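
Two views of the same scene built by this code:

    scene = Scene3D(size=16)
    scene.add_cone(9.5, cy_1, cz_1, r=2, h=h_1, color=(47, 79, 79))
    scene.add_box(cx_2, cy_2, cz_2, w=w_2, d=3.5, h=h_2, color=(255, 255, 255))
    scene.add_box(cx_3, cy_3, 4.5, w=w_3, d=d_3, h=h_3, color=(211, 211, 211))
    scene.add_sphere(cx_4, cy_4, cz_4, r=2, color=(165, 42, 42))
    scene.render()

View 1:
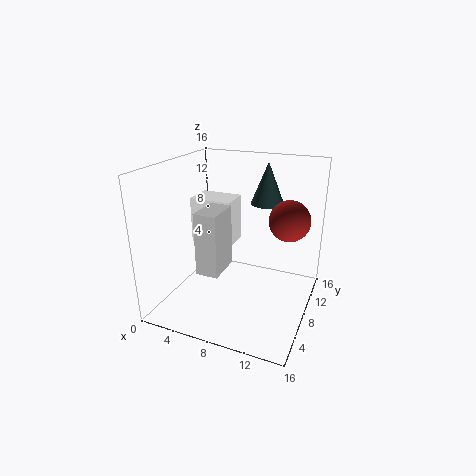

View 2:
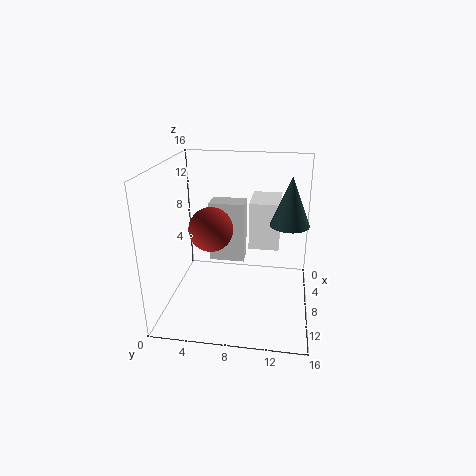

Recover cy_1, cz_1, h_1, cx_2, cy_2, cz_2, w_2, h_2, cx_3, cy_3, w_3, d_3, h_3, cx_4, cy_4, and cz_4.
cy_1 = 13.5; cz_1 = 10.5; h_1 = 5; cx_2 = 1.5; cy_2 = 9; cz_2 = 6; w_2 = 5; h_2 = 5.5; cx_3 = 4.5; cy_3 = 4.5; w_3 = 2.5; d_3 = 4; h_3 = 7; cx_4 = 14; cy_4 = 6.5; cz_4 = 11.5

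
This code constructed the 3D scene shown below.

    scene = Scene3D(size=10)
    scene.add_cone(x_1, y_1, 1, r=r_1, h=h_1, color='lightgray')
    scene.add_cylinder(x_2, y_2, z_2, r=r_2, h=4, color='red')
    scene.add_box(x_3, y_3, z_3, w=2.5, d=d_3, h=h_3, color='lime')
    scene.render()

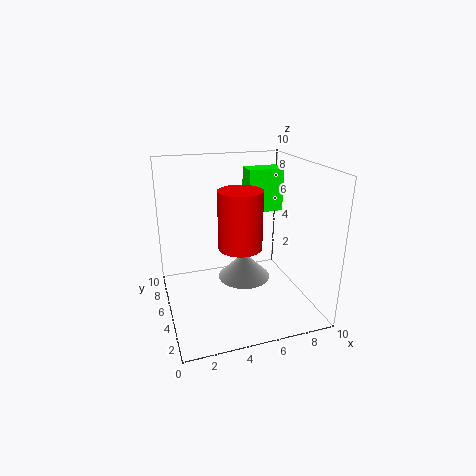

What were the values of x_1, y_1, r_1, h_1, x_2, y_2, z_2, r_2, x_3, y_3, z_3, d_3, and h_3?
x_1 = 6, y_1 = 6.5, r_1 = 2, h_1 = 2, x_2 = 5, y_2 = 4.5, z_2 = 4.5, r_2 = 1.5, x_3 = 6, y_3 = 5.5, z_3 = 6.5, d_3 = 1.5, h_3 = 3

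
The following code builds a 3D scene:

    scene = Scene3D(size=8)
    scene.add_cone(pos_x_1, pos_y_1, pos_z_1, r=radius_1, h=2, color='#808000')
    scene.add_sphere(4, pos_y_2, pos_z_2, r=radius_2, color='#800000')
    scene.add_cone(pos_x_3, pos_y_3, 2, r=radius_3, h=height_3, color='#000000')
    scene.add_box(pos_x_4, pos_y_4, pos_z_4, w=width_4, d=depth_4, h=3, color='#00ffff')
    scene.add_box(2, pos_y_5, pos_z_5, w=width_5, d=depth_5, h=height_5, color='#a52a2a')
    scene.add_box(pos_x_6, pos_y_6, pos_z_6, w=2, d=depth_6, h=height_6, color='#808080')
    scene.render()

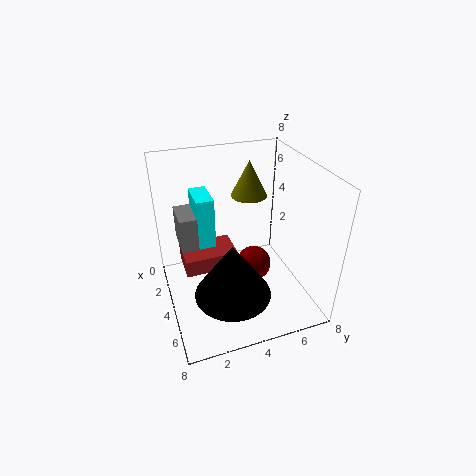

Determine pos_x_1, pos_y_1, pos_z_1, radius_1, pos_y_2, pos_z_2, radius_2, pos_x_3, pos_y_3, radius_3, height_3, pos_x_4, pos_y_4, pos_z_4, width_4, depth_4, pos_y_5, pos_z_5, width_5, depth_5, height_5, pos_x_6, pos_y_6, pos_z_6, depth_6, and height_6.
pos_x_1 = 3, pos_y_1 = 5, pos_z_1 = 6, radius_1 = 1, pos_y_2 = 5, pos_z_2 = 2, radius_2 = 1, pos_x_3 = 6, pos_y_3 = 3, radius_3 = 2, height_3 = 3, pos_x_4 = 1, pos_y_4 = 2, pos_z_4 = 3, width_4 = 2, depth_4 = 1, pos_y_5 = 1, pos_z_5 = 2, width_5 = 2, depth_5 = 3, height_5 = 1, pos_x_6 = 1, pos_y_6 = 1, pos_z_6 = 3, depth_6 = 1, height_6 = 2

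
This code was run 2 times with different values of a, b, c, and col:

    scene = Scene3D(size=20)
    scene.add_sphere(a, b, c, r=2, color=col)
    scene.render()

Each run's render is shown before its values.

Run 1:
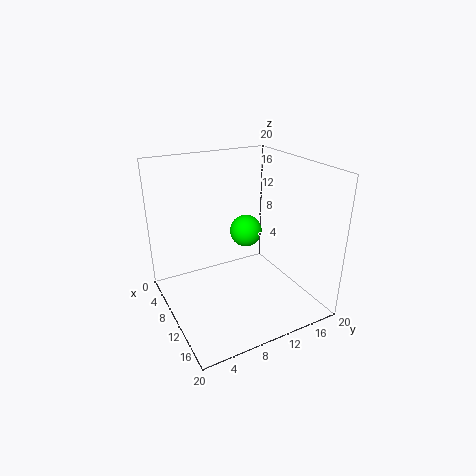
a = 13; b = 9.5; c = 12.5; col = 'lime'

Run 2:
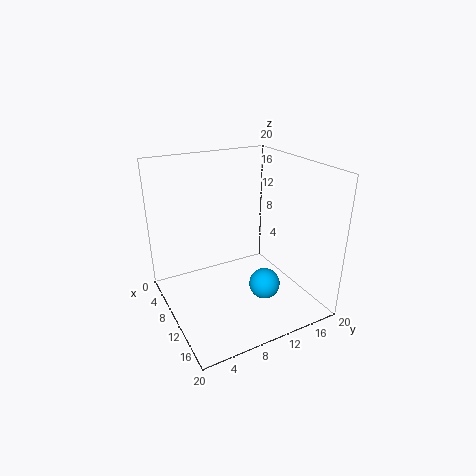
a = 15.5; b = 11; c = 5.5; col = 'deepskyblue'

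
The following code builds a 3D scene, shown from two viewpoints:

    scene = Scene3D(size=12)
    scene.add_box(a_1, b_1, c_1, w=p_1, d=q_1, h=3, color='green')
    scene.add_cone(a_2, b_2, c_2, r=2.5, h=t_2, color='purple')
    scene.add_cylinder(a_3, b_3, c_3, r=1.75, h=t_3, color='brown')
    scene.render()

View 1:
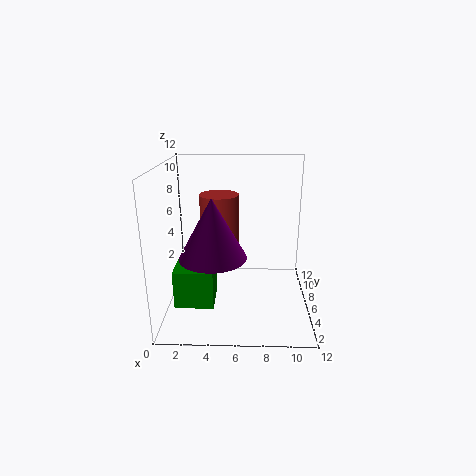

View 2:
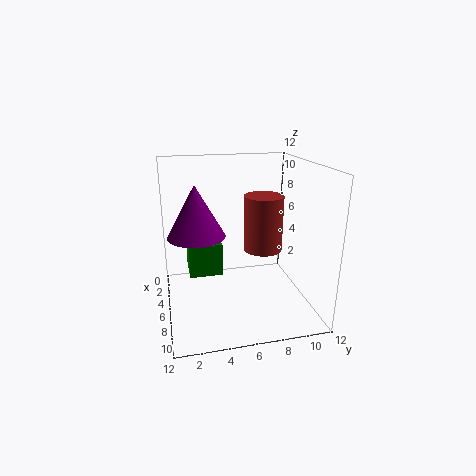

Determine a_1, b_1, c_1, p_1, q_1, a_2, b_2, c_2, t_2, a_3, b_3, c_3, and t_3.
a_1 = 1.25, b_1 = 2, c_1 = 1.75, p_1 = 3, q_1 = 3, a_2 = 4.25, b_2 = 2.75, c_2 = 5.75, t_2 = 4.5, a_3 = 4.25, b_3 = 8.75, c_3 = 4, t_3 = 5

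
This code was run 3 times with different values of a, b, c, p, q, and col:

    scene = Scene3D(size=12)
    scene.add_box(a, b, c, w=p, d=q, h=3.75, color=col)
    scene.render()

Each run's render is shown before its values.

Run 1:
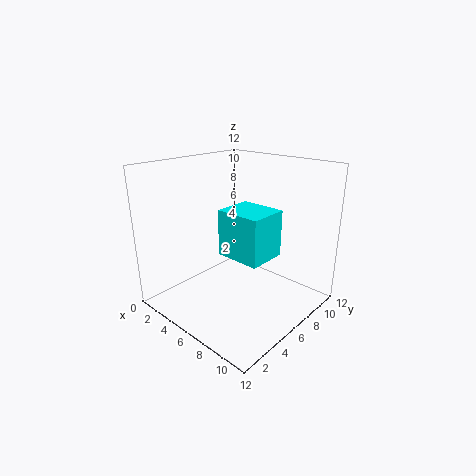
a = 5.5
b = 4.25
c = 5
p = 3.75
q = 3.25
col = 'cyan'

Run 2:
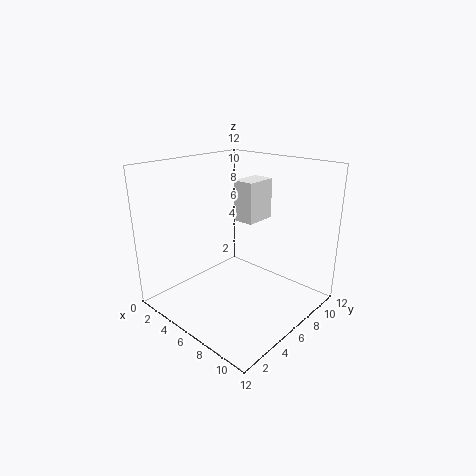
a = 3.25
b = 8.5
c = 6.25
p = 2
q = 3
col = 'white'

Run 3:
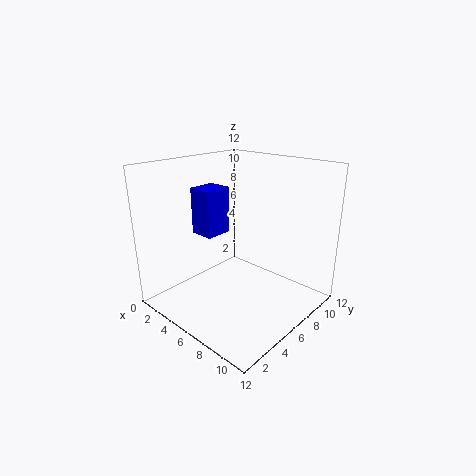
a = 3.25
b = 3.5
c = 6.5
p = 2
q = 2.25
col = 'blue'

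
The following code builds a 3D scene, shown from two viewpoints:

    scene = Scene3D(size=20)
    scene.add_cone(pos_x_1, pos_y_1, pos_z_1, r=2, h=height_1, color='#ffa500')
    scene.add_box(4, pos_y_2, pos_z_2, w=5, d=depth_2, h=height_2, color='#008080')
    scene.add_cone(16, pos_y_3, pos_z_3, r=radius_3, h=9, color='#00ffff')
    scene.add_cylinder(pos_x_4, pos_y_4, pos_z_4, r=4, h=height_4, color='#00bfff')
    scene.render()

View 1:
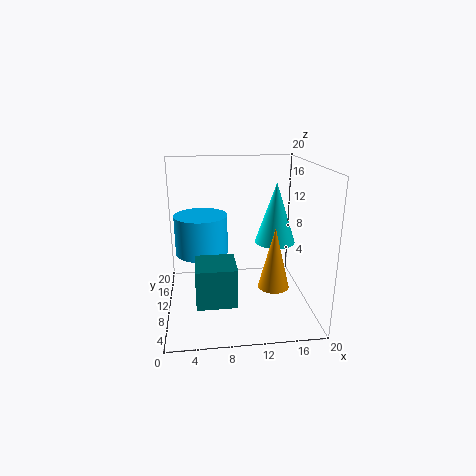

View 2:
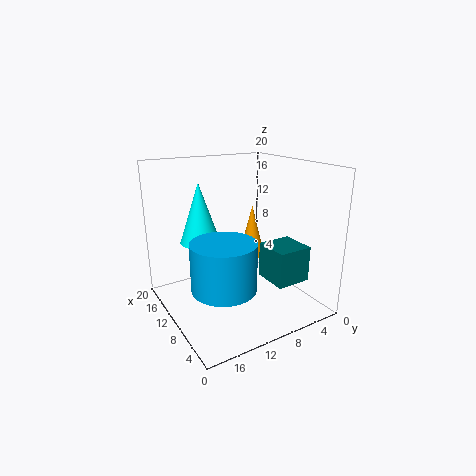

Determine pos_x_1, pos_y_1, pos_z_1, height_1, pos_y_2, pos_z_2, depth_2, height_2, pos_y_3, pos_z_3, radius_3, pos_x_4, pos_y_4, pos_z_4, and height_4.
pos_x_1 = 14; pos_y_1 = 5; pos_z_1 = 5; height_1 = 8; pos_y_2 = 2; pos_z_2 = 4; depth_2 = 5; height_2 = 5; pos_y_3 = 13; pos_z_3 = 8; radius_3 = 3; pos_x_4 = 5; pos_y_4 = 15; pos_z_4 = 6; height_4 = 6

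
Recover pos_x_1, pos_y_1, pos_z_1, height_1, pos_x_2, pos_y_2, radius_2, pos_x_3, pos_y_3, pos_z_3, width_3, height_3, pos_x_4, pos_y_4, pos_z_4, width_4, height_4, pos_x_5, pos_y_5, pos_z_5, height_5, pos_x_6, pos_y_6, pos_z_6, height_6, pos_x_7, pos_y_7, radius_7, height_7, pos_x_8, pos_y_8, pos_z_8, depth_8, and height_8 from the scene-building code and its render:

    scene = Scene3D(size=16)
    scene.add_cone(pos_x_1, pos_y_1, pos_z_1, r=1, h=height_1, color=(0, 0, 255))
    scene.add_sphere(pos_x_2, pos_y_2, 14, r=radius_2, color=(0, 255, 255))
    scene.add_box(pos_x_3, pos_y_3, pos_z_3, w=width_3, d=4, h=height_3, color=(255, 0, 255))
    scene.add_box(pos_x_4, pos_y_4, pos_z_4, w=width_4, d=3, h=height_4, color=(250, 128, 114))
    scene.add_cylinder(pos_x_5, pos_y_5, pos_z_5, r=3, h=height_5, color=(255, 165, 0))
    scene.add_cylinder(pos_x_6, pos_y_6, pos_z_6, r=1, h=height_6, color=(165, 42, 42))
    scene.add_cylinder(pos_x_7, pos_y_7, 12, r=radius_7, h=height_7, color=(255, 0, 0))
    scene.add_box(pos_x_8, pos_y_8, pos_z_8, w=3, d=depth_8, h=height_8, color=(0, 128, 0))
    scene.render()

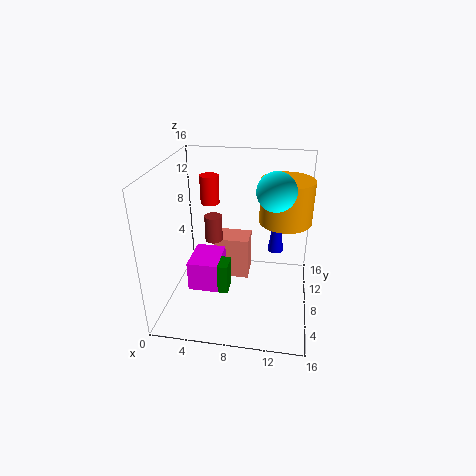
pos_x_1 = 12
pos_y_1 = 13
pos_z_1 = 4
height_1 = 7
pos_x_2 = 12
pos_y_2 = 7
radius_2 = 2
pos_x_3 = 4
pos_y_3 = 2
pos_z_3 = 5
width_3 = 3
height_3 = 3
pos_x_4 = 5
pos_y_4 = 9
pos_z_4 = 2
width_4 = 4
height_4 = 5
pos_x_5 = 13
pos_y_5 = 11
pos_z_5 = 9
height_5 = 5
pos_x_6 = 5
pos_y_6 = 9
pos_z_6 = 7
height_6 = 3
pos_x_7 = 5
pos_y_7 = 8
radius_7 = 1
height_7 = 3
pos_x_8 = 5
pos_y_8 = 2
pos_z_8 = 5
depth_8 = 2
height_8 = 3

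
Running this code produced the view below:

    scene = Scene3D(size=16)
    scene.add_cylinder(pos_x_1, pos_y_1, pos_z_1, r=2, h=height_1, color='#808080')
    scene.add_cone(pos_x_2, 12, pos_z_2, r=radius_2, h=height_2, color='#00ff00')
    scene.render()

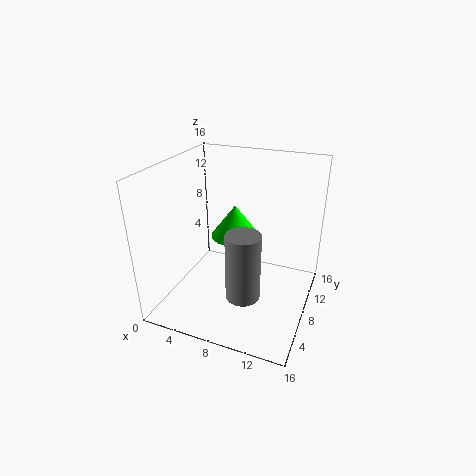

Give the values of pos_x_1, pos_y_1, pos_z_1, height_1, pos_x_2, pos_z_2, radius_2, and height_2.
pos_x_1 = 9
pos_y_1 = 7
pos_z_1 = 1
height_1 = 8
pos_x_2 = 6
pos_z_2 = 6
radius_2 = 3
height_2 = 4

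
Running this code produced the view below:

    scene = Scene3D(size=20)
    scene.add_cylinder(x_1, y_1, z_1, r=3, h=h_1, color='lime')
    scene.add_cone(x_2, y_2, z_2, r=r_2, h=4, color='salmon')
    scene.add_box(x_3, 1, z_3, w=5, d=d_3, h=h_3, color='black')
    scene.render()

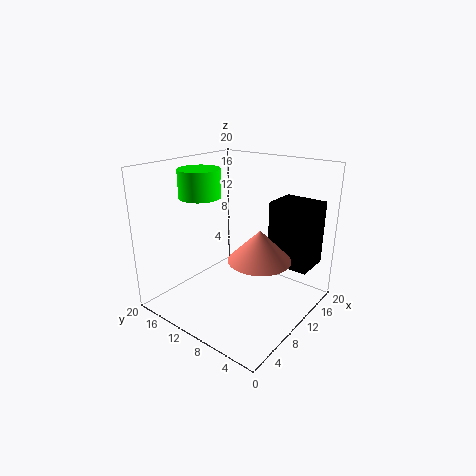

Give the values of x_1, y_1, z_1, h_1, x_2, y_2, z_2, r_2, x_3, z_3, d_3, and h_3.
x_1 = 9, y_1 = 16, z_1 = 15, h_1 = 4, x_2 = 8, y_2 = 5, z_2 = 9, r_2 = 4, x_3 = 13, z_3 = 6, d_3 = 6, h_3 = 9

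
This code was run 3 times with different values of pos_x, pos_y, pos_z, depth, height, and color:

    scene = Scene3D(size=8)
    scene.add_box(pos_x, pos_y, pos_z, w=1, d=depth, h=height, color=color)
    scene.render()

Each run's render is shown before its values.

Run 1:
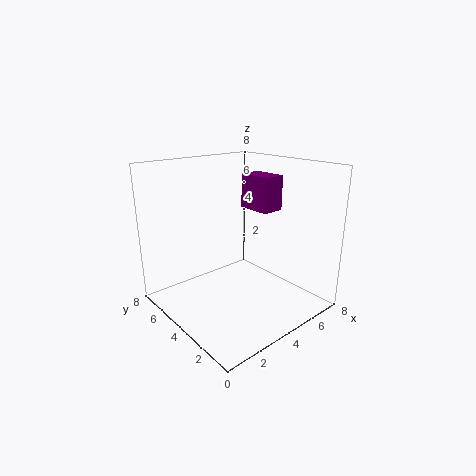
pos_x = 2.5
pos_y = 0.5
pos_z = 6.5
depth = 1.5
height = 1.5
color = 'purple'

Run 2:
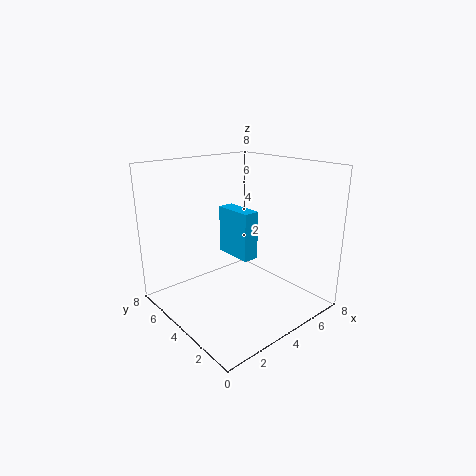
pos_x = 5
pos_y = 4.5
pos_z = 2
depth = 2.5
height = 3
color = 'deepskyblue'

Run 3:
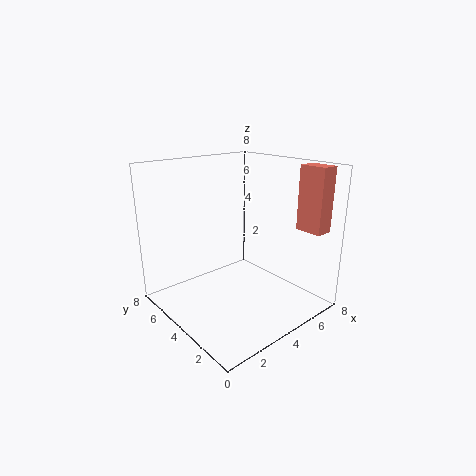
pos_x = 6.5
pos_y = 0.5
pos_z = 4.5
depth = 1.5
height = 3.5
color = 'salmon'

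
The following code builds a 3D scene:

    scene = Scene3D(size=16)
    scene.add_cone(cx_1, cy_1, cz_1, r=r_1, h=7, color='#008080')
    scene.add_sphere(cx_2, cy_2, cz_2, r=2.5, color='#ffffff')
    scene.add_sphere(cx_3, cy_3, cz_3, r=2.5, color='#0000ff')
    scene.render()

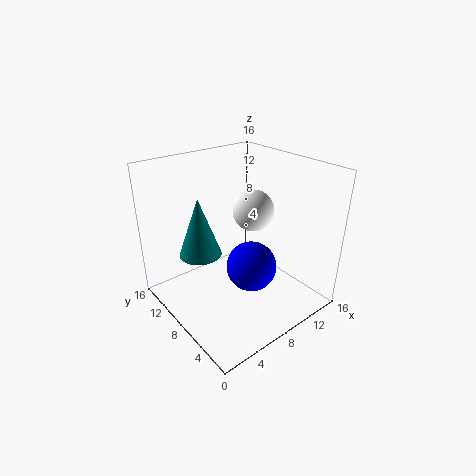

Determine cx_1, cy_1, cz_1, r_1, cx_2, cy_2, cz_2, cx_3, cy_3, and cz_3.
cx_1 = 5.5; cy_1 = 12; cz_1 = 5; r_1 = 2.5; cx_2 = 12; cy_2 = 10; cz_2 = 9.5; cx_3 = 6.5; cy_3 = 4; cz_3 = 7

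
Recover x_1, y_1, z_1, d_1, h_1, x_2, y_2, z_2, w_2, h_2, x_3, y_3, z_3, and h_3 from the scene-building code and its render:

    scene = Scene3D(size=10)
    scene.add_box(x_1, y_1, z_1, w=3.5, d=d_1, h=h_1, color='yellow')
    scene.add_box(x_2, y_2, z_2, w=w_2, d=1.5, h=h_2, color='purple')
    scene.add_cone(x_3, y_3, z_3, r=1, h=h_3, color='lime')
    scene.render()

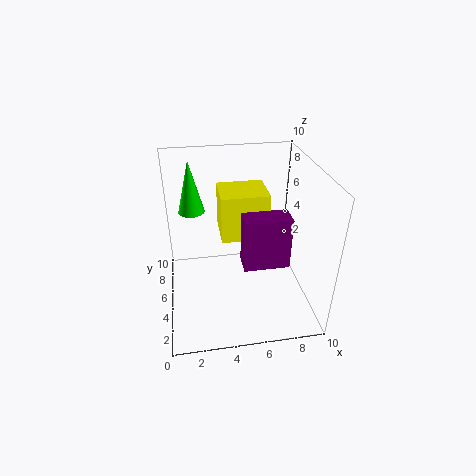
x_1 = 4, y_1 = 6, z_1 = 4, d_1 = 3, h_1 = 3.5, x_2 = 5, y_2 = 2.5, z_2 = 4, w_2 = 3, h_2 = 3.5, x_3 = 2, y_3 = 8.5, z_3 = 5.5, h_3 = 4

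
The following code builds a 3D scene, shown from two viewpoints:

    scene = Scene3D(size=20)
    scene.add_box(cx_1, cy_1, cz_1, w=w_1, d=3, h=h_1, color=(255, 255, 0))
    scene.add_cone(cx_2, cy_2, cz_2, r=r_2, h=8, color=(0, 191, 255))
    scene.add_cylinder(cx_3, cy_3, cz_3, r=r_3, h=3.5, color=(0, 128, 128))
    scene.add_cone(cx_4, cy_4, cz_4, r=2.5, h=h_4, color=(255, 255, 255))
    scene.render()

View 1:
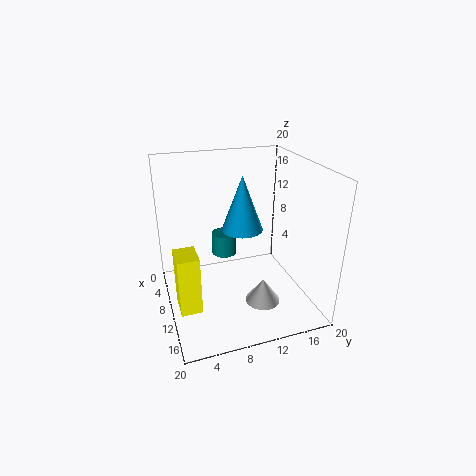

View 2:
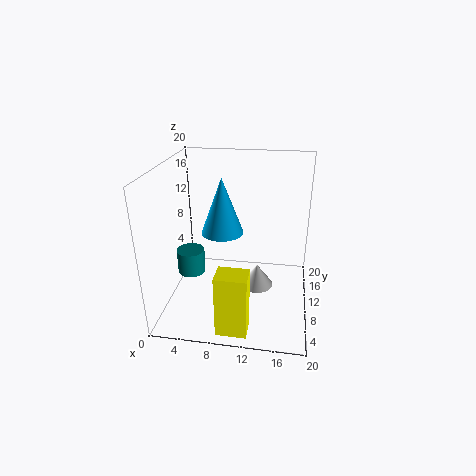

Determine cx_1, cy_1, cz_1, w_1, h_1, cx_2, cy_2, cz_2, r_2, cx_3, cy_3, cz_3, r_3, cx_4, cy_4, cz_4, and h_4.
cx_1 = 8.5
cy_1 = 1
cz_1 = 0.5
w_1 = 4
h_1 = 8.5
cx_2 = 7.5
cy_2 = 11.5
cz_2 = 10
r_2 = 3
cx_3 = 3
cy_3 = 10
cz_3 = 4
r_3 = 2
cx_4 = 12.5
cy_4 = 13
cz_4 = 0.5
h_4 = 3.5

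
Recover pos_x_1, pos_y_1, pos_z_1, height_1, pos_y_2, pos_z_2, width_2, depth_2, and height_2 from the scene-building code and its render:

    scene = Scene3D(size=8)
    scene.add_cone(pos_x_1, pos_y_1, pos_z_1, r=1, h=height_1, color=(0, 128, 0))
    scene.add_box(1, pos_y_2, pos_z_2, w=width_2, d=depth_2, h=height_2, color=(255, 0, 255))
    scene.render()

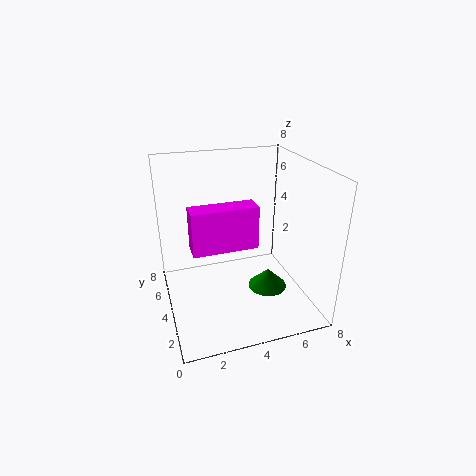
pos_x_1 = 5, pos_y_1 = 2, pos_z_1 = 2, height_1 = 1, pos_y_2 = 1, pos_z_2 = 5, width_2 = 3, depth_2 = 1, height_2 = 2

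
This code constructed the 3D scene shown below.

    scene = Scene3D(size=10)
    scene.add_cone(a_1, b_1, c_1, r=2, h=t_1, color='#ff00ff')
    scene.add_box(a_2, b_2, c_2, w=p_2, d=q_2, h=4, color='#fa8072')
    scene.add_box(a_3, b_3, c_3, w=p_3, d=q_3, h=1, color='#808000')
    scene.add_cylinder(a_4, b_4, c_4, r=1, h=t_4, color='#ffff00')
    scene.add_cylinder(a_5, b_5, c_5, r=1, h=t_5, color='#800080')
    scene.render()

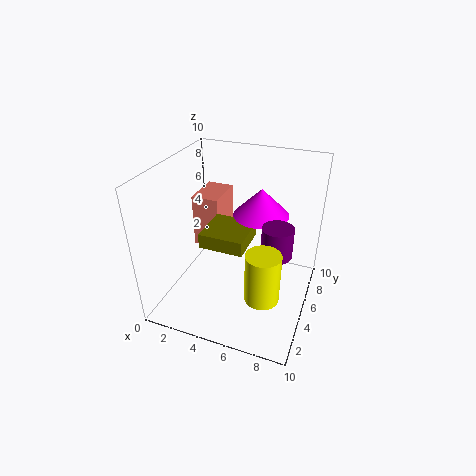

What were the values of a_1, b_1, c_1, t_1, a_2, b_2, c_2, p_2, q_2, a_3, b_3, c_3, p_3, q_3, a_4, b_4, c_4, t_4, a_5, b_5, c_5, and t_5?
a_1 = 6
b_1 = 7
c_1 = 6
t_1 = 2
a_2 = 1
b_2 = 6
c_2 = 3
p_2 = 2
q_2 = 3
a_3 = 3
b_3 = 3
c_3 = 5
p_3 = 3
q_3 = 3
a_4 = 8
b_4 = 1
c_4 = 4
t_4 = 3
a_5 = 8
b_5 = 4
c_5 = 5
t_5 = 2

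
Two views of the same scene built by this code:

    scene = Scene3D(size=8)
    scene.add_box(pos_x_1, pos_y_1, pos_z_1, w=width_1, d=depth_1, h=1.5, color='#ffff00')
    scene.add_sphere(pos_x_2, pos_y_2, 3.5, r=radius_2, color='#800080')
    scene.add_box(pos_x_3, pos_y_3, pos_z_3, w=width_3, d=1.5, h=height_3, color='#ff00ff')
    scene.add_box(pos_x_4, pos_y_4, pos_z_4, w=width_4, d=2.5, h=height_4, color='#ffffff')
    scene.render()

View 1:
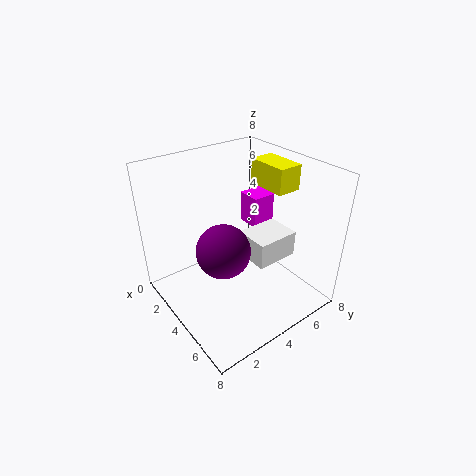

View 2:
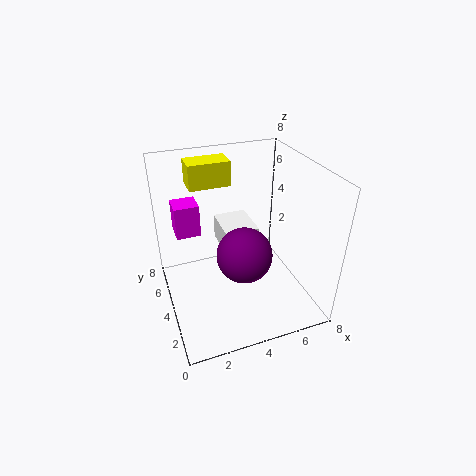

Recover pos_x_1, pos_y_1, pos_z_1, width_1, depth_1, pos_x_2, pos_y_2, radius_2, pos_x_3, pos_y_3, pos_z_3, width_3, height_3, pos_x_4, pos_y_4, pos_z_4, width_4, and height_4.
pos_x_1 = 2, pos_y_1 = 6.5, pos_z_1 = 6, width_1 = 2.5, depth_1 = 1.5, pos_x_2 = 4, pos_y_2 = 3, radius_2 = 1.5, pos_x_3 = 1, pos_y_3 = 6.5, pos_z_3 = 3, width_3 = 1.5, height_3 = 2, pos_x_4 = 3.5, pos_y_4 = 4.5, pos_z_4 = 2.5, width_4 = 2, height_4 = 1.5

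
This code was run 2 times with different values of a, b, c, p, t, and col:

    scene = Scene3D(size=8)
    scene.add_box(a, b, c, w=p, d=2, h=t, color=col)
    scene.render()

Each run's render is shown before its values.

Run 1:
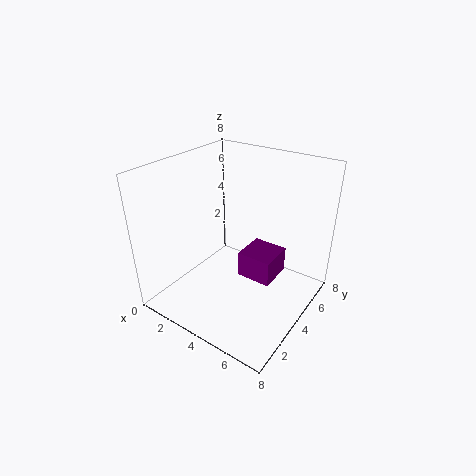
a = 4, b = 4, c = 1.5, p = 2, t = 1.5, col = 'purple'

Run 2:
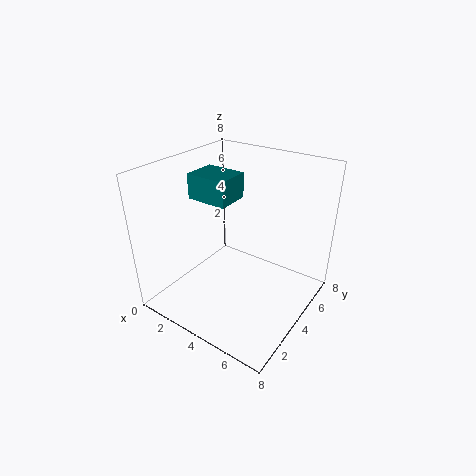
a = 0.5, b = 4, c = 5.5, p = 2.5, t = 1.5, col = 'teal'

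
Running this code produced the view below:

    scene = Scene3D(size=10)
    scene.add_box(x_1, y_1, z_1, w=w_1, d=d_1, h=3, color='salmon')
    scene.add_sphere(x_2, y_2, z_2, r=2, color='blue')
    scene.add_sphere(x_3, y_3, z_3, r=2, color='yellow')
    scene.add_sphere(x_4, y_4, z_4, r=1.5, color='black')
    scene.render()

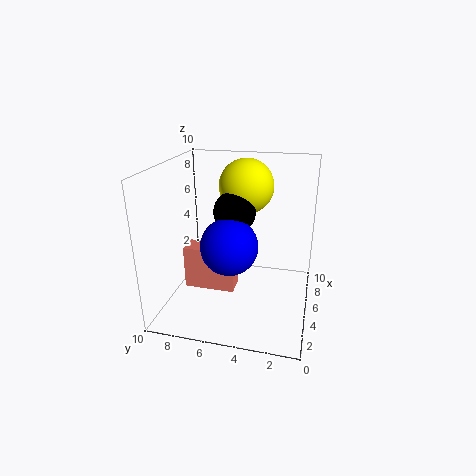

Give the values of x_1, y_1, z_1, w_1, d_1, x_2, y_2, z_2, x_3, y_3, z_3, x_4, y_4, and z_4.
x_1 = 3.5
y_1 = 5
z_1 = 1.5
w_1 = 1.5
d_1 = 3.5
x_2 = 4.5
y_2 = 5.5
z_2 = 4.5
x_3 = 7.5
y_3 = 5
z_3 = 8
x_4 = 6
y_4 = 5.5
z_4 = 6.5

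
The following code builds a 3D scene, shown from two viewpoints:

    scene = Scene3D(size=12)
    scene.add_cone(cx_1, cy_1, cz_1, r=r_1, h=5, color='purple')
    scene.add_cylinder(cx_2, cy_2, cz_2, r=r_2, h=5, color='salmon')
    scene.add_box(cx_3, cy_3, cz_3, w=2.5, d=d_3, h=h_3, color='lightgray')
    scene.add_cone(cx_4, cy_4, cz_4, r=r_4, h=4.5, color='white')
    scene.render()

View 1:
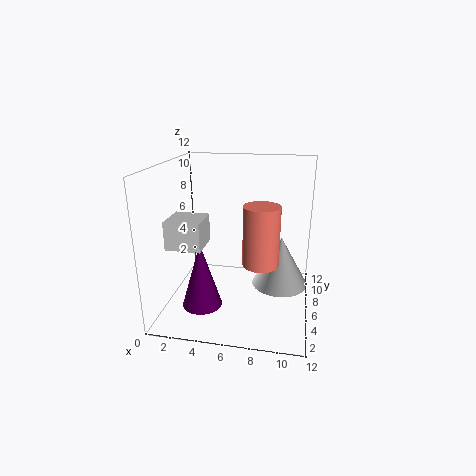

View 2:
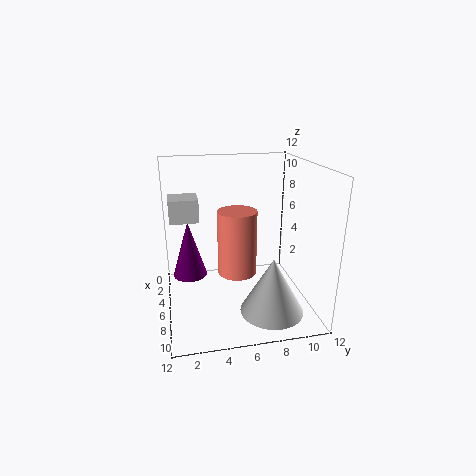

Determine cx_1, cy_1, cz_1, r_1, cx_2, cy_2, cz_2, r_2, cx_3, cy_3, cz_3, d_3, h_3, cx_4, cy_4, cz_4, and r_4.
cx_1 = 4, cy_1 = 2, cz_1 = 2, r_1 = 1.5, cx_2 = 8, cy_2 = 5.5, cz_2 = 4, r_2 = 1.5, cx_3 = 2, cy_3 = 0.5, cz_3 = 7, d_3 = 2.5, h_3 = 2, cx_4 = 9.5, cy_4 = 8, cz_4 = 1, r_4 = 2.5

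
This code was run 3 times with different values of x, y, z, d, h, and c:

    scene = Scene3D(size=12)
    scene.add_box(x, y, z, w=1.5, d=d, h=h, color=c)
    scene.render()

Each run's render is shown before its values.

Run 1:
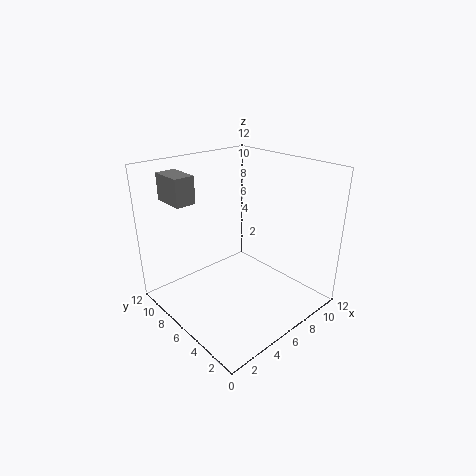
x = 0.5
y = 6
z = 10
d = 2.5
h = 2
c = 'gray'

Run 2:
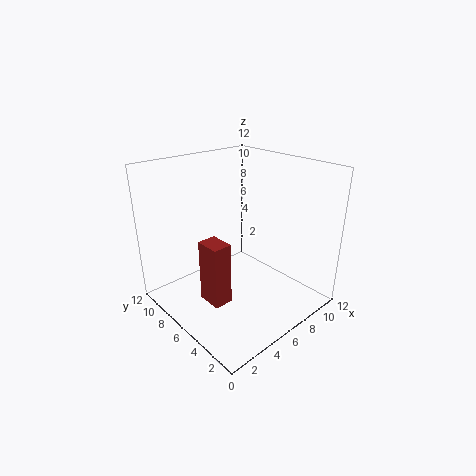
x = 2
y = 4
z = 2
d = 2
h = 5
c = 'brown'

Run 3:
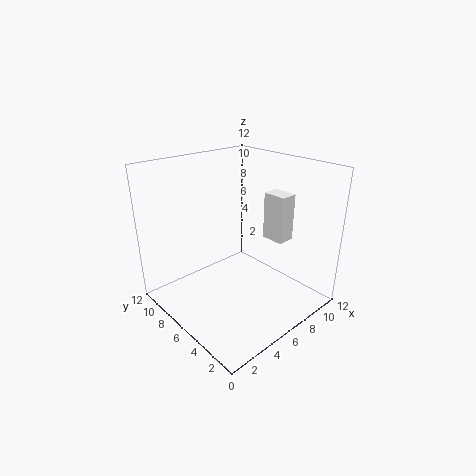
x = 8.5
y = 3.5
z = 5.5
d = 2
h = 4
c = 'white'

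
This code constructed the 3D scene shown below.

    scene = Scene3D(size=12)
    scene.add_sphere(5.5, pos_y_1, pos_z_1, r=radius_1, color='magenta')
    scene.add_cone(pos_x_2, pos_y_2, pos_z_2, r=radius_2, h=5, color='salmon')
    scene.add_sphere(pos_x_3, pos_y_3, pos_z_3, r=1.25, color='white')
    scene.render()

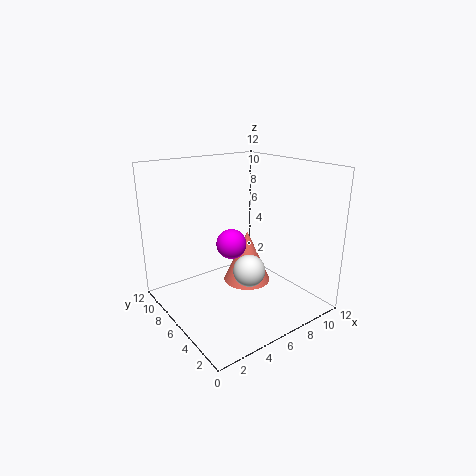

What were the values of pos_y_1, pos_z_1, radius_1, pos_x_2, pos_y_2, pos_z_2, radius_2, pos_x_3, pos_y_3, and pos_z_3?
pos_y_1 = 6.25, pos_z_1 = 5.5, radius_1 = 1.25, pos_x_2 = 8.75, pos_y_2 = 8.25, pos_z_2 = 0.25, radius_2 = 2.25, pos_x_3 = 5.25, pos_y_3 = 3.5, pos_z_3 = 4.25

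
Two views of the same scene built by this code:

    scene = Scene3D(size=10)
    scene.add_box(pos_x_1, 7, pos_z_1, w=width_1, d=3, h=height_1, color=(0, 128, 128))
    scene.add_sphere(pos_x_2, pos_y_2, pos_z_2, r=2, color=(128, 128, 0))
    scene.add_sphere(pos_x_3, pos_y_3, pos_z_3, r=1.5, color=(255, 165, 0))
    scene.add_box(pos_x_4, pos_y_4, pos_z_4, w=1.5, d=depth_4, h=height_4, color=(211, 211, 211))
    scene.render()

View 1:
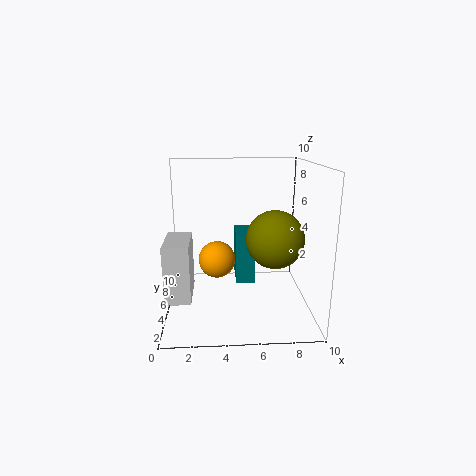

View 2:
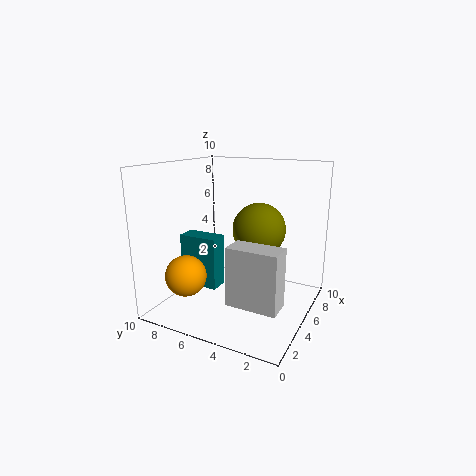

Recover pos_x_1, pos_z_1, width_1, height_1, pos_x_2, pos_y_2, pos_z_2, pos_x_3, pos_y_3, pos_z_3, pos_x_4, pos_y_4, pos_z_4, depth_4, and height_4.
pos_x_1 = 5, pos_z_1 = 0.5, width_1 = 1.5, height_1 = 4, pos_x_2 = 7.5, pos_y_2 = 4.5, pos_z_2 = 5, pos_x_3 = 3.5, pos_y_3 = 8.5, pos_z_3 = 2, pos_x_4 = 0.5, pos_y_4 = 0.5, pos_z_4 = 2.5, depth_4 = 3, height_4 = 3.5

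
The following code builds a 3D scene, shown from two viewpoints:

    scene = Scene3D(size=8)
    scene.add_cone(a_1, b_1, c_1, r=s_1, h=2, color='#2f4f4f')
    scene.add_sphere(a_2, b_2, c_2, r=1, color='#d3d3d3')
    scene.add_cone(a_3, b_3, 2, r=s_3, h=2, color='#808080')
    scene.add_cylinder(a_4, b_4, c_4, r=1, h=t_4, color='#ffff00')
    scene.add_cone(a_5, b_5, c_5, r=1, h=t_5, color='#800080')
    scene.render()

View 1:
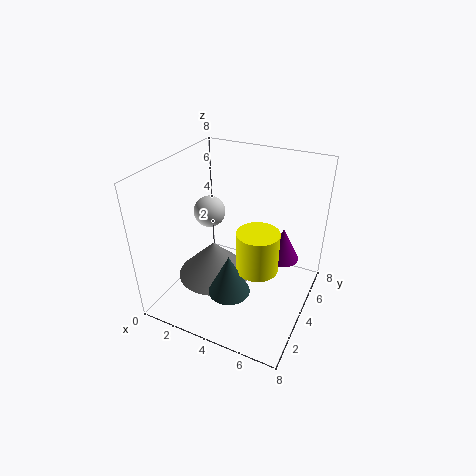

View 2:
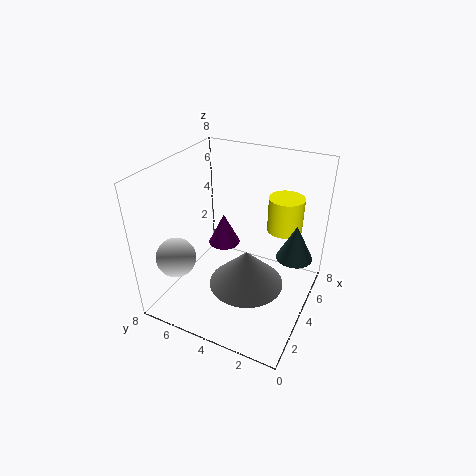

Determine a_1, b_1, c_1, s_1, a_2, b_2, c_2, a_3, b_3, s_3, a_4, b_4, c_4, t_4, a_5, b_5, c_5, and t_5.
a_1 = 5
b_1 = 1
c_1 = 3
s_1 = 1
a_2 = 1
b_2 = 6
c_2 = 4
a_3 = 3
b_3 = 3
s_3 = 2
a_4 = 6
b_4 = 2
c_4 = 4
t_4 = 2
a_5 = 6
b_5 = 6
c_5 = 2
t_5 = 2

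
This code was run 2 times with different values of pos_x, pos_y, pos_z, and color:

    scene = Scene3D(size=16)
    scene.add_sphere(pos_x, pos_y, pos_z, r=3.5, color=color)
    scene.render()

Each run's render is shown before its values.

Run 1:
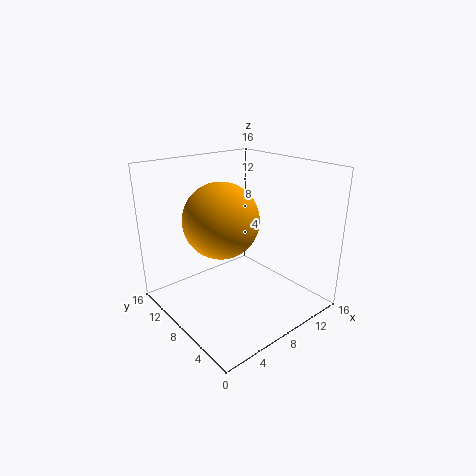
pos_x = 3.5; pos_y = 5; pos_z = 12; color = 'orange'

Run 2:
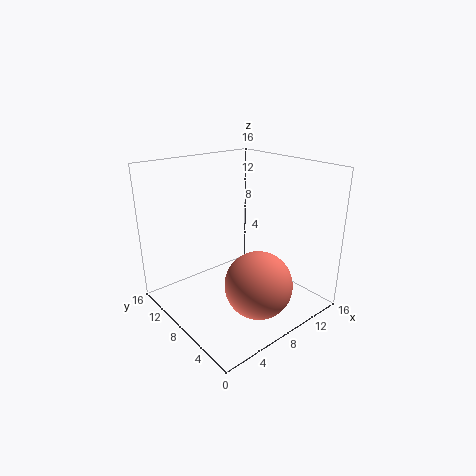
pos_x = 7; pos_y = 3.5; pos_z = 4.5; color = 'salmon'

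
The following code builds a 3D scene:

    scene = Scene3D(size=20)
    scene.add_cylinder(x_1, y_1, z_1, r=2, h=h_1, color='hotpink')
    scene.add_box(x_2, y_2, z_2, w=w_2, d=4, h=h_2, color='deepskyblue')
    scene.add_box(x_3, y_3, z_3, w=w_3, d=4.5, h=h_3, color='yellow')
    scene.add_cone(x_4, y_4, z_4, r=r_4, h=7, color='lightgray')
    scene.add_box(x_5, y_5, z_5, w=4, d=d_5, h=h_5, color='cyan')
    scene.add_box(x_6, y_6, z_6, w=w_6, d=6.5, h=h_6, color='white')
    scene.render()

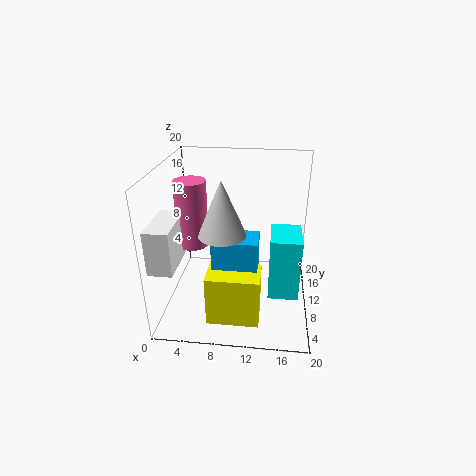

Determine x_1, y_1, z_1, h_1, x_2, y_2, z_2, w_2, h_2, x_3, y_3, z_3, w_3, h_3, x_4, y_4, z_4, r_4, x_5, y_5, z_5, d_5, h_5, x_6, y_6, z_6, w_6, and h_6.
x_1 = 4.5
y_1 = 7
z_1 = 10.5
h_1 = 8.5
x_2 = 7
y_2 = 5.5
z_2 = 3.5
w_2 = 6
h_2 = 8
x_3 = 6.5
y_3 = 3
z_3 = 0.5
w_3 = 7
h_3 = 7
x_4 = 8.5
y_4 = 6
z_4 = 12.5
r_4 = 3
x_5 = 14.5
y_5 = 5.5
z_5 = 3.5
d_5 = 5.5
h_5 = 8.5
x_6 = 0.5
y_6 = 0.5
z_6 = 9.5
w_6 = 3
h_6 = 5.5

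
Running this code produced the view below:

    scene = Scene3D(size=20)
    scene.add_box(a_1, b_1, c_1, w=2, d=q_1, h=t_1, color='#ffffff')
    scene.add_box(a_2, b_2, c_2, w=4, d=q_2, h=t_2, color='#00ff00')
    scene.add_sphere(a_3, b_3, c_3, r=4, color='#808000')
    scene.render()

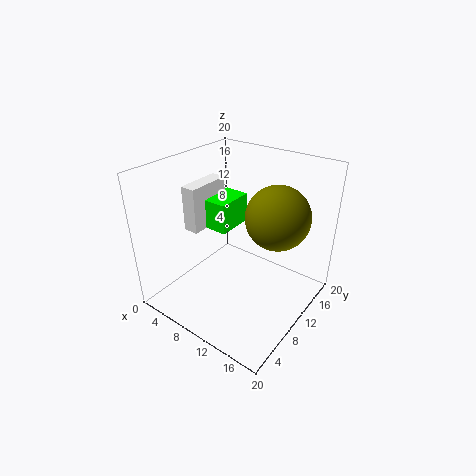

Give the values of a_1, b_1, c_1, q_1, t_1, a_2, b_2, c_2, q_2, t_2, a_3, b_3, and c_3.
a_1 = 5
b_1 = 5
c_1 = 12
q_1 = 6
t_1 = 6
a_2 = 6
b_2 = 7
c_2 = 12
q_2 = 5
t_2 = 4
a_3 = 16
b_3 = 10
c_3 = 15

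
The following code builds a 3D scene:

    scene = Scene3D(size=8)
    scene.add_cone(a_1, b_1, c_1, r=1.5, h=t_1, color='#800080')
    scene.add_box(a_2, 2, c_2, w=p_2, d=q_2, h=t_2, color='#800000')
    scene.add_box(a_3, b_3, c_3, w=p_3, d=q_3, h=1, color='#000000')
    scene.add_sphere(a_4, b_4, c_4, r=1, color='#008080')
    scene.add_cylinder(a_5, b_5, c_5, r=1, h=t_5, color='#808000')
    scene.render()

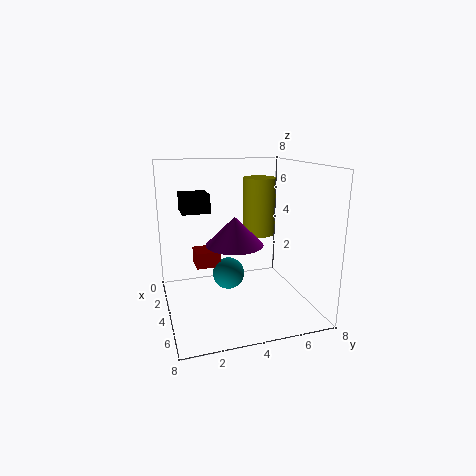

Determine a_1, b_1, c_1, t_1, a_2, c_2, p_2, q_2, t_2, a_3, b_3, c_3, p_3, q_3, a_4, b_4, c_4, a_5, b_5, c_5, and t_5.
a_1 = 5
b_1 = 3.5
c_1 = 4
t_1 = 1.5
a_2 = 0.5
c_2 = 1.5
p_2 = 1.5
q_2 = 1.5
t_2 = 1
a_3 = 2.5
b_3 = 1
c_3 = 5.5
p_3 = 1.5
q_3 = 1.5
a_4 = 2
b_4 = 4
c_4 = 1
a_5 = 2
b_5 = 6
c_5 = 3.5
t_5 = 3.5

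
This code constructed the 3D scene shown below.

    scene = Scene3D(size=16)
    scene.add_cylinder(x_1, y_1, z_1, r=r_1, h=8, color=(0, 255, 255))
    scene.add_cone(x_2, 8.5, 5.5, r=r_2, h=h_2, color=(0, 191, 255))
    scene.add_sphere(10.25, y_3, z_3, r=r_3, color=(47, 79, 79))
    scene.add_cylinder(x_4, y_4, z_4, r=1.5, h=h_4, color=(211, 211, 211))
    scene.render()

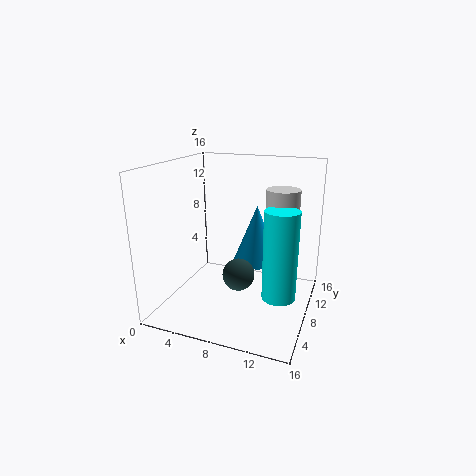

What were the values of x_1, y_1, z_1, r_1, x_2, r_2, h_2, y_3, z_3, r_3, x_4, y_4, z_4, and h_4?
x_1 = 14.25; y_1 = 1.75; z_1 = 5.5; r_1 = 1.5; x_2 = 10; r_2 = 2.5; h_2 = 6.25; y_3 = 2.25; z_3 = 6.75; r_3 = 1.5; x_4 = 13.75; y_4 = 4; z_4 = 12; h_4 = 2.75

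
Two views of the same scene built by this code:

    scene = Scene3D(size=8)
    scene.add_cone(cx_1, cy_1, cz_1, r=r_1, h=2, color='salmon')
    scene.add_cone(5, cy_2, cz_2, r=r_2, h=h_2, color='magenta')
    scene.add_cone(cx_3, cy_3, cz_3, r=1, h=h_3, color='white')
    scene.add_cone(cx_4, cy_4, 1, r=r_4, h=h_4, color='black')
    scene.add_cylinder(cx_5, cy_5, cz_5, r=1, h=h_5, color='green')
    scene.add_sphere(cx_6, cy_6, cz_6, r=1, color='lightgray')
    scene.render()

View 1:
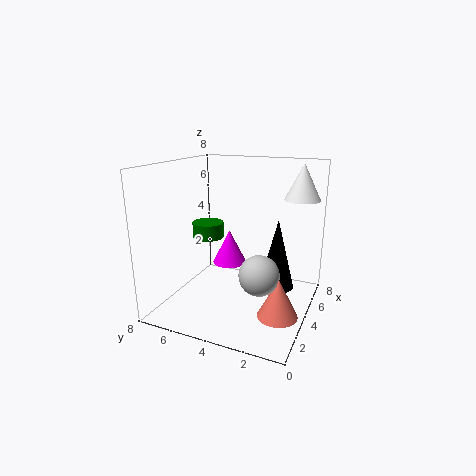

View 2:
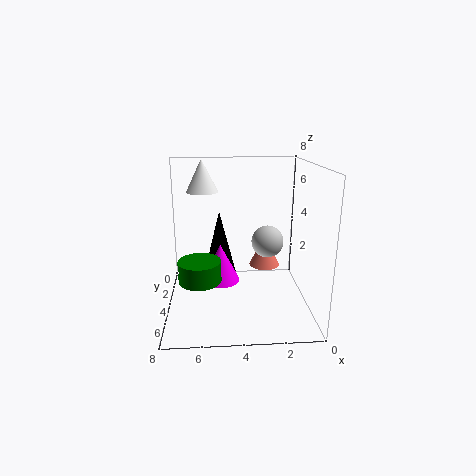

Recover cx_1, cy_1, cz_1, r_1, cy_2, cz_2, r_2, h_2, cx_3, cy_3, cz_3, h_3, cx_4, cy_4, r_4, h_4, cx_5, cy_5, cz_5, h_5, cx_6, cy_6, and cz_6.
cx_1 = 2
cy_1 = 1
cz_1 = 1
r_1 = 1
cy_2 = 5
cz_2 = 2
r_2 = 1
h_2 = 2
cx_3 = 6
cy_3 = 1
cz_3 = 6
h_3 = 2
cx_4 = 5
cy_4 = 2
r_4 = 1
h_4 = 4
cx_5 = 6
cy_5 = 7
cz_5 = 3
h_5 = 1
cx_6 = 2
cy_6 = 2
cz_6 = 3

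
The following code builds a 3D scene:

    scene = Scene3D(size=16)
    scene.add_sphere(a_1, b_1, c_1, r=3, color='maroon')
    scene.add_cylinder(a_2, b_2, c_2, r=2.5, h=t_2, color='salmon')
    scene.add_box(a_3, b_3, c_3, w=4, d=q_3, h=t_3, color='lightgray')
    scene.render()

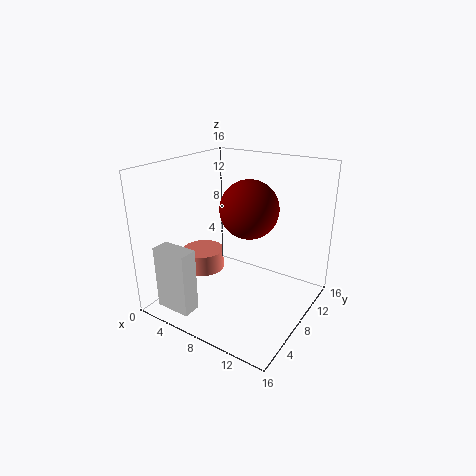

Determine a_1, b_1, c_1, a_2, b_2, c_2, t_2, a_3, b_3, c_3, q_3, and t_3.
a_1 = 10, b_1 = 7, c_1 = 12, a_2 = 2.5, b_2 = 8.5, c_2 = 2.5, t_2 = 2.5, a_3 = 2, b_3 = 1, c_3 = 1, q_3 = 2, t_3 = 7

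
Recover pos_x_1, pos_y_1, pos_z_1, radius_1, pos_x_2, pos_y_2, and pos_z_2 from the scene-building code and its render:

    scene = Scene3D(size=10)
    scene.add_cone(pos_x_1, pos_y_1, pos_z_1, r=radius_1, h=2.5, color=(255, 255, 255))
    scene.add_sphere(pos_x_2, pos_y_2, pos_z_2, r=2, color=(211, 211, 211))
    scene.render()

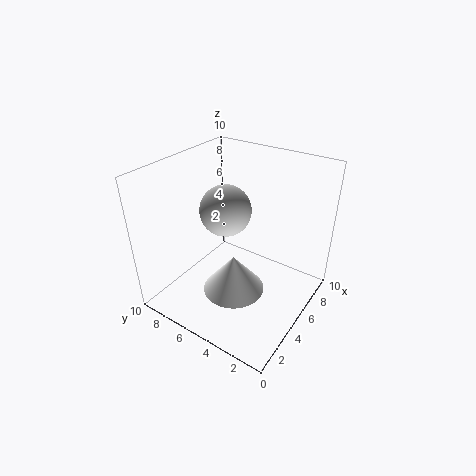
pos_x_1 = 3
pos_y_1 = 4
pos_z_1 = 2.5
radius_1 = 2
pos_x_2 = 7
pos_y_2 = 7.5
pos_z_2 = 5.5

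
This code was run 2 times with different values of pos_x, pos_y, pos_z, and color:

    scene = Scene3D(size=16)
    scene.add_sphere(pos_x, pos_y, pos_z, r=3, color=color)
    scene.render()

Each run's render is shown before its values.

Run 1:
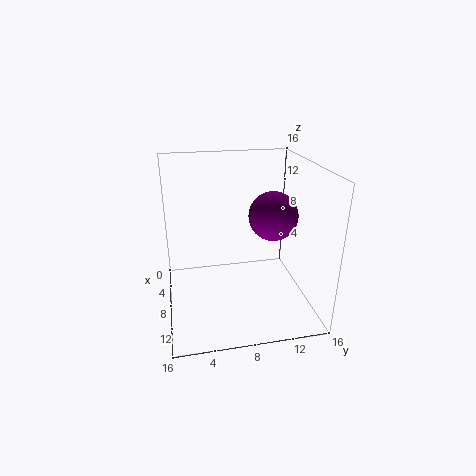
pos_x = 5
pos_y = 13
pos_z = 9
color = 'purple'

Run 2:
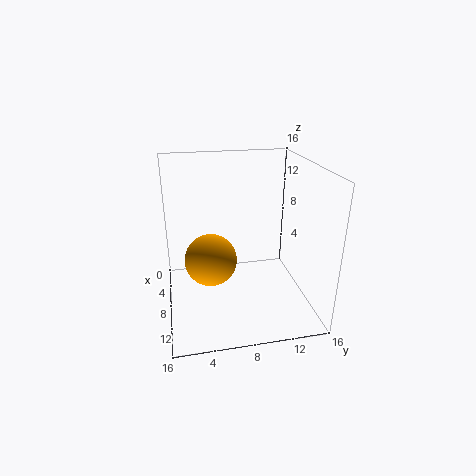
pos_x = 7
pos_y = 5
pos_z = 5
color = 'orange'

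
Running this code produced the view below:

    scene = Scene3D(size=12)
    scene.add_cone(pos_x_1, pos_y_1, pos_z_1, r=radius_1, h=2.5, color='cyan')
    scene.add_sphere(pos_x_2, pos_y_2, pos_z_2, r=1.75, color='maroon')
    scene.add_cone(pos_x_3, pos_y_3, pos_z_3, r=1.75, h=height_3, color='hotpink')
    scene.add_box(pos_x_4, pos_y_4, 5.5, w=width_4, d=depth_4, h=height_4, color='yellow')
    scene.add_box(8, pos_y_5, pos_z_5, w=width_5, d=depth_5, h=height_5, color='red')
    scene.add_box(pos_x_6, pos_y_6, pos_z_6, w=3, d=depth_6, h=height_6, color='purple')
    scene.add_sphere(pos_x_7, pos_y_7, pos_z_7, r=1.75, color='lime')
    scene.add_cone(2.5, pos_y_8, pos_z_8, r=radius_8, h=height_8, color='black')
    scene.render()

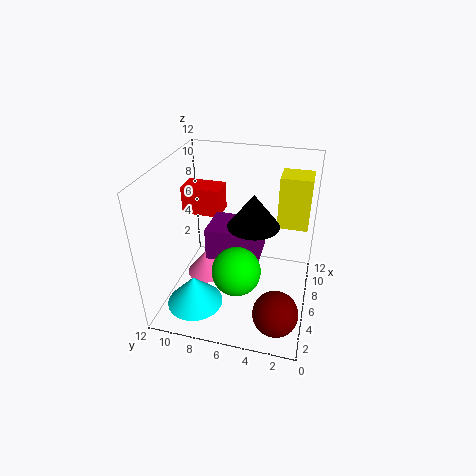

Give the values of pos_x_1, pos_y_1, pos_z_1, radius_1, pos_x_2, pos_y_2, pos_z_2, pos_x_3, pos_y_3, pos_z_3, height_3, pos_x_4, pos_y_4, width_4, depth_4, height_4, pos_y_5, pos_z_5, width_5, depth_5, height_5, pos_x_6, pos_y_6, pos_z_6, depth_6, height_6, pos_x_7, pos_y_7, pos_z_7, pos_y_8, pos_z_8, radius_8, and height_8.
pos_x_1 = 2.5
pos_y_1 = 8.75
pos_z_1 = 1.5
radius_1 = 2.25
pos_x_2 = 2
pos_y_2 = 2
pos_z_2 = 2.25
pos_x_3 = 5.75
pos_y_3 = 8.75
pos_z_3 = 2.25
height_3 = 2.25
pos_x_4 = 9.25
pos_y_4 = 0.5
width_4 = 2.5
depth_4 = 2.75
height_4 = 4.75
pos_y_5 = 8.25
pos_z_5 = 6.5
width_5 = 2.25
depth_5 = 3.5
height_5 = 2.5
pos_x_6 = 3
pos_y_6 = 3.75
pos_z_6 = 5.75
depth_6 = 4
height_6 = 2.5
pos_x_7 = 1.75
pos_y_7 = 5
pos_z_7 = 6
pos_y_8 = 4
pos_z_8 = 9.5
radius_8 = 1.75
height_8 = 2.25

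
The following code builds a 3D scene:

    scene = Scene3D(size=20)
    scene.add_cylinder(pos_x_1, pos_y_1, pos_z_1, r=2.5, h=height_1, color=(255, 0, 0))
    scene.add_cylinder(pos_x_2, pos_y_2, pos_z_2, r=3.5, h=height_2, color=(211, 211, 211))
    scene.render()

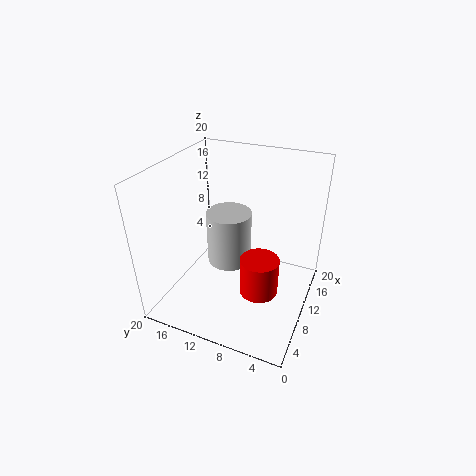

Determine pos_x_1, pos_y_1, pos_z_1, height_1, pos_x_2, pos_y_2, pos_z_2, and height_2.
pos_x_1 = 6.5
pos_y_1 = 5.5
pos_z_1 = 5
height_1 = 5
pos_x_2 = 14.5
pos_y_2 = 13.5
pos_z_2 = 2.5
height_2 = 8.5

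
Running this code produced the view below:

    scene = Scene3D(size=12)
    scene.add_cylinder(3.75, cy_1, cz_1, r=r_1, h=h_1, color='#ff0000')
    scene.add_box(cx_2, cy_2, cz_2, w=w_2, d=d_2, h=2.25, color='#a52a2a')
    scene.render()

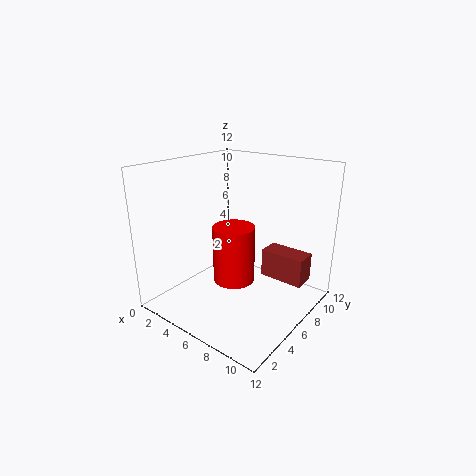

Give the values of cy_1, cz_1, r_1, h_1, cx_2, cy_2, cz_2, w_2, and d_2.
cy_1 = 8.25; cz_1 = 0.25; r_1 = 2; h_1 = 5.5; cx_2 = 8.25; cy_2 = 6.25; cz_2 = 3.25; w_2 = 3.5; d_2 = 1.75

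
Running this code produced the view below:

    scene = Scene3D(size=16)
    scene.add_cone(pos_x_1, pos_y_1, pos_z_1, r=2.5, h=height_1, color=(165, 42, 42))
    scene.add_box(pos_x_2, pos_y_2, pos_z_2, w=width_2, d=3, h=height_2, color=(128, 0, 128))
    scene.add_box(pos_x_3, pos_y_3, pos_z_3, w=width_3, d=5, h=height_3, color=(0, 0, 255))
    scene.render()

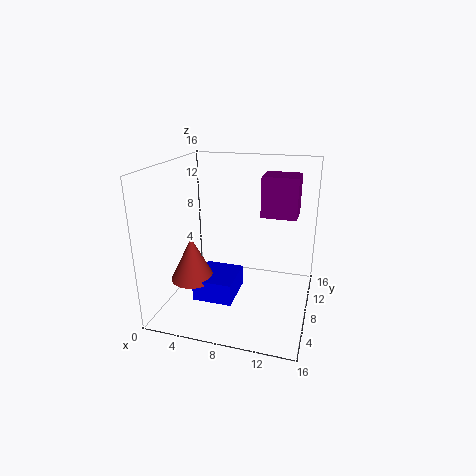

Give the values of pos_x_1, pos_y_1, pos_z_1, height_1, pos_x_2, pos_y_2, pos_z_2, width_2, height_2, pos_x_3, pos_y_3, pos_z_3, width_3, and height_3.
pos_x_1 = 3; pos_y_1 = 6.5; pos_z_1 = 3; height_1 = 5; pos_x_2 = 11; pos_y_2 = 5.5; pos_z_2 = 11.5; width_2 = 3.5; height_2 = 4; pos_x_3 = 3.5; pos_y_3 = 5; pos_z_3 = 1; width_3 = 4.5; height_3 = 2.5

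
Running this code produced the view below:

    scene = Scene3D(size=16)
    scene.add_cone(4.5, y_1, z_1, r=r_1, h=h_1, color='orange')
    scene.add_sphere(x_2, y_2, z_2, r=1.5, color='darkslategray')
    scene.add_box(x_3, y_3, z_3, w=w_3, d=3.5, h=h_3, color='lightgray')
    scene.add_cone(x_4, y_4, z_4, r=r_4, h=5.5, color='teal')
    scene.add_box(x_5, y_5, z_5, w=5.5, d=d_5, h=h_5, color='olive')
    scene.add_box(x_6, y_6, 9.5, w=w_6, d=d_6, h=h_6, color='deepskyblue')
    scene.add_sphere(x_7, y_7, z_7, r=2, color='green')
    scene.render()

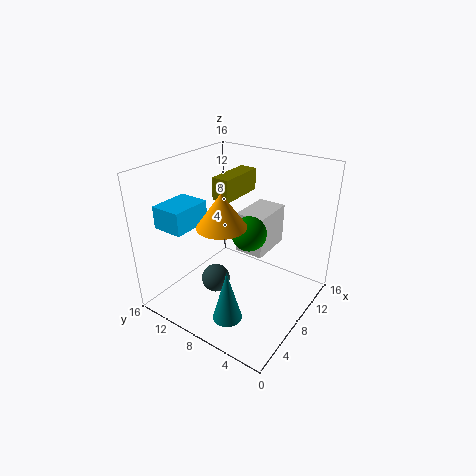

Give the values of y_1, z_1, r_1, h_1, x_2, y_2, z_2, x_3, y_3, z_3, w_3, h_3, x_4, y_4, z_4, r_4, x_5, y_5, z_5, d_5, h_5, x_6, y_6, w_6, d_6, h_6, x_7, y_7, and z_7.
y_1 = 7.5; z_1 = 11; r_1 = 2.5; h_1 = 3.5; x_2 = 4.5; y_2 = 8.5; z_2 = 4.5; x_3 = 10.5; y_3 = 6.5; z_3 = 4.5; w_3 = 5.5; h_3 = 5; x_4 = 2.5; y_4 = 5.5; z_4 = 2; r_4 = 1.5; x_5 = 7.5; y_5 = 9; z_5 = 12; d_5 = 2; h_5 = 2.5; x_6 = 2.5; y_6 = 11.5; w_6 = 4.5; d_6 = 3.5; h_6 = 2.5; x_7 = 9.5; y_7 = 7.5; z_7 = 8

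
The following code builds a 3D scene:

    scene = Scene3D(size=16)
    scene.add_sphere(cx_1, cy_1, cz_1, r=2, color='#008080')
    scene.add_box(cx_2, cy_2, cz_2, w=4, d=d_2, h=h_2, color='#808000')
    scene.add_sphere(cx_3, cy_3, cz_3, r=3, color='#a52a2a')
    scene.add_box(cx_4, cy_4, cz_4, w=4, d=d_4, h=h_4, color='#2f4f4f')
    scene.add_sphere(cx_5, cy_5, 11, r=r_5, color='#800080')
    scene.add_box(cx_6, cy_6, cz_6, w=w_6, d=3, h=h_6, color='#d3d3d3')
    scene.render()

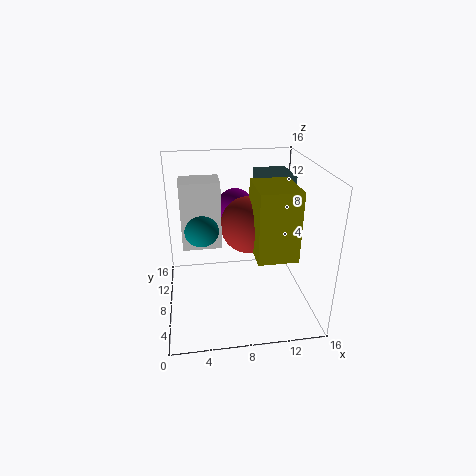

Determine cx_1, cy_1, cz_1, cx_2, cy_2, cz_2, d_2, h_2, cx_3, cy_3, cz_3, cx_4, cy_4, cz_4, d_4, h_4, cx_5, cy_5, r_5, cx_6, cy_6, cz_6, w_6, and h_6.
cx_1 = 4, cy_1 = 7, cz_1 = 10, cx_2 = 9, cy_2 = 2, cz_2 = 8, d_2 = 5, h_2 = 7, cx_3 = 9, cy_3 = 7, cz_3 = 10, cx_4 = 11, cy_4 = 10, cz_4 = 12, d_4 = 5, h_4 = 2, cx_5 = 8, cy_5 = 10, r_5 = 2, cx_6 = 2, cy_6 = 6, cz_6 = 8, w_6 = 4, h_6 = 7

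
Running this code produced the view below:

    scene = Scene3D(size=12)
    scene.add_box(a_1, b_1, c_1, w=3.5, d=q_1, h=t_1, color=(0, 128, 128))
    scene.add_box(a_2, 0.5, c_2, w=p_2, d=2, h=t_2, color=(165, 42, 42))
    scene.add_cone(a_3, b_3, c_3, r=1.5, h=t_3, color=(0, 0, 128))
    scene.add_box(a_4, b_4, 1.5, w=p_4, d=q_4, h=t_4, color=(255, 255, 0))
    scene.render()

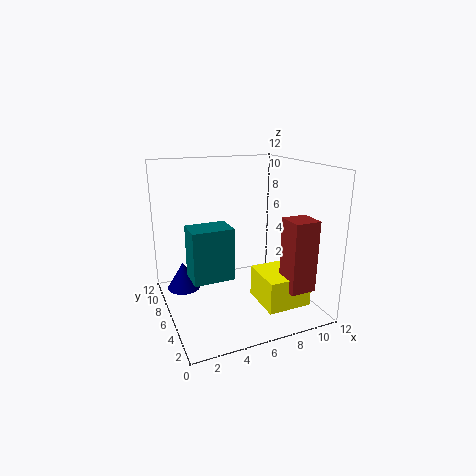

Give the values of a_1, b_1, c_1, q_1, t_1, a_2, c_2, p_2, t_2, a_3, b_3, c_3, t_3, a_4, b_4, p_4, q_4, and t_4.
a_1 = 2
b_1 = 5.5
c_1 = 2.5
q_1 = 2.5
t_1 = 4.5
a_2 = 8
c_2 = 3
p_2 = 2
t_2 = 5.5
a_3 = 2
b_3 = 9.5
c_3 = 0.5
t_3 = 2.5
a_4 = 6.5
b_4 = 1
p_4 = 3.5
q_4 = 3.5
t_4 = 2.5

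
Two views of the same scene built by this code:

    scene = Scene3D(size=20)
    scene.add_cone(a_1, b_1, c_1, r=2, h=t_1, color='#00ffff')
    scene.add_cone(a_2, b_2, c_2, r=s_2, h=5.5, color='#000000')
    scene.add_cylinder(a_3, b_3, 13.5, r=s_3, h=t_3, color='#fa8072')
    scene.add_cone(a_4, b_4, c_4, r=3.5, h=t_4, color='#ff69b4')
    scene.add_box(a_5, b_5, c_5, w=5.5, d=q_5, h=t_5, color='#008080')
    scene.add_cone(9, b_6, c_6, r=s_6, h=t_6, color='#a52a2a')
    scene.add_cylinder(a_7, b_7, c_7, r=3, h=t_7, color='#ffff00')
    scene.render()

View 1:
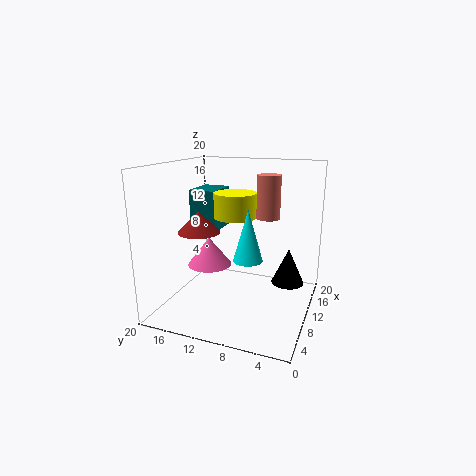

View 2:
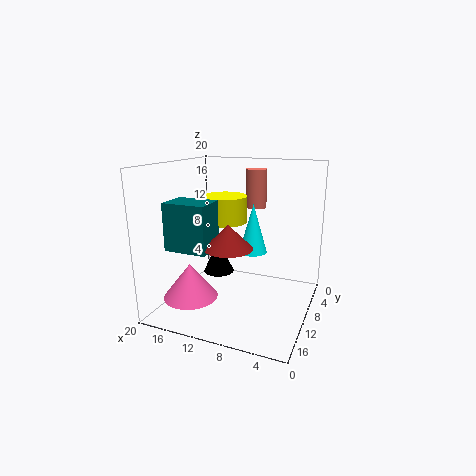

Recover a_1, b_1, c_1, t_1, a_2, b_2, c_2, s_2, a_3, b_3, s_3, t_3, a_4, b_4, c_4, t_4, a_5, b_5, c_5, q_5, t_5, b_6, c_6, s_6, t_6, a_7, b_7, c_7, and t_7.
a_1 = 8.5
b_1 = 8
c_1 = 7.5
t_1 = 7
a_2 = 16
b_2 = 4
c_2 = 1.5
s_2 = 2.5
a_3 = 9
b_3 = 5.5
s_3 = 1.5
t_3 = 5.5
a_4 = 14
b_4 = 16.5
c_4 = 3.5
t_4 = 4.5
a_5 = 11
b_5 = 14
c_5 = 10
q_5 = 4
t_5 = 6
b_6 = 15.5
c_6 = 10.5
s_6 = 3
t_6 = 3
a_7 = 11.5
b_7 = 11
c_7 = 12.5
t_7 = 3.5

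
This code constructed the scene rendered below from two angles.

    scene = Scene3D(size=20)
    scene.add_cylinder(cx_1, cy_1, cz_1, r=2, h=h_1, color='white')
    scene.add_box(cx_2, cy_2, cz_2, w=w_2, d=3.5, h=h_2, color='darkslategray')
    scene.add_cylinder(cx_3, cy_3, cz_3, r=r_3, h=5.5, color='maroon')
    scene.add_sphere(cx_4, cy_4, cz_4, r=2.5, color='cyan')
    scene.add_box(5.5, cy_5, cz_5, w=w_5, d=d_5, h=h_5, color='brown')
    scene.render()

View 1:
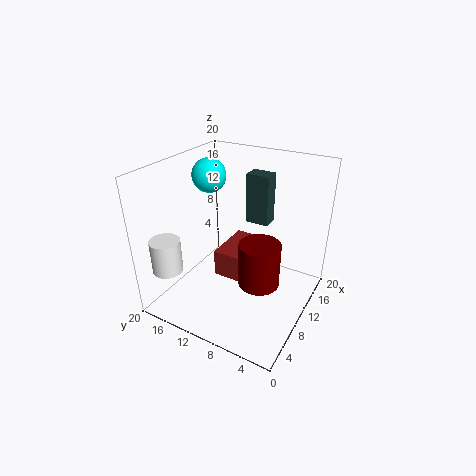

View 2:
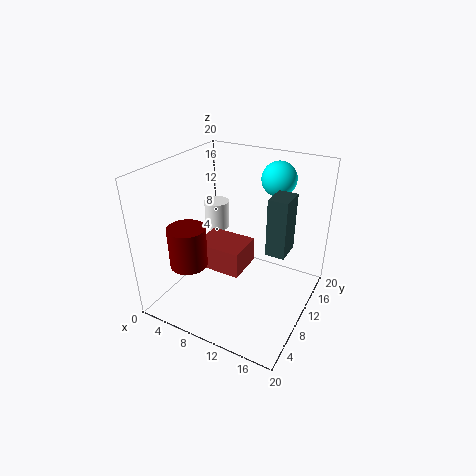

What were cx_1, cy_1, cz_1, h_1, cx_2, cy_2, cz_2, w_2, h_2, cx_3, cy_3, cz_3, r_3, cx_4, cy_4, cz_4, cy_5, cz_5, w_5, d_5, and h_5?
cx_1 = 2.5, cy_1 = 16.5, cz_1 = 7, h_1 = 4.5, cx_2 = 15, cy_2 = 8, cz_2 = 10, w_2 = 2.5, h_2 = 7.5, cx_3 = 5.5, cy_3 = 4.5, cz_3 = 7.5, r_3 = 2.5, cx_4 = 13, cy_4 = 16.5, cz_4 = 17, cy_5 = 6, cz_5 = 6.5, w_5 = 6.5, d_5 = 5, h_5 = 3.5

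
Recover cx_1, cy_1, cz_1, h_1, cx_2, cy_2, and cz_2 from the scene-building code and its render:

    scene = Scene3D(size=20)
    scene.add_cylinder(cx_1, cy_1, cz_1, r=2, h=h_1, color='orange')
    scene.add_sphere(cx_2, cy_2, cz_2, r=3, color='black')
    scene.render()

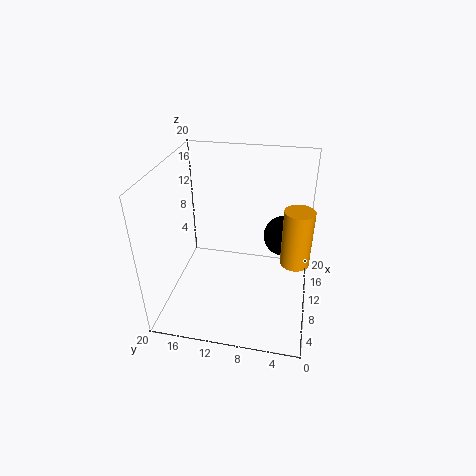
cx_1 = 10
cy_1 = 2
cz_1 = 7
h_1 = 8
cx_2 = 15
cy_2 = 4
cz_2 = 8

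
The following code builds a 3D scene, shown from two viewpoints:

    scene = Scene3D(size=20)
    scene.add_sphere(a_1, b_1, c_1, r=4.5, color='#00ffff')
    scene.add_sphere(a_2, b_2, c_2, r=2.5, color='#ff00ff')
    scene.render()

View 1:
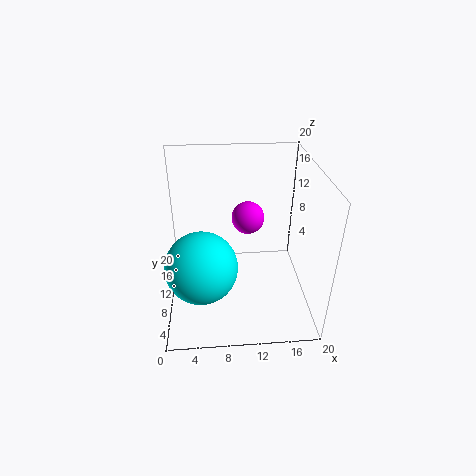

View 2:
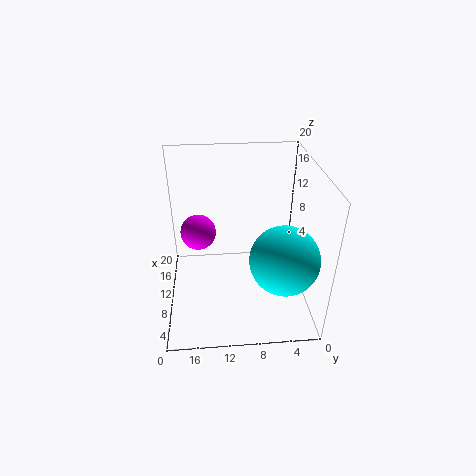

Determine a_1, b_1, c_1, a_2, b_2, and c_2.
a_1 = 5
b_1 = 4.5
c_1 = 9.5
a_2 = 12
b_2 = 15.5
c_2 = 10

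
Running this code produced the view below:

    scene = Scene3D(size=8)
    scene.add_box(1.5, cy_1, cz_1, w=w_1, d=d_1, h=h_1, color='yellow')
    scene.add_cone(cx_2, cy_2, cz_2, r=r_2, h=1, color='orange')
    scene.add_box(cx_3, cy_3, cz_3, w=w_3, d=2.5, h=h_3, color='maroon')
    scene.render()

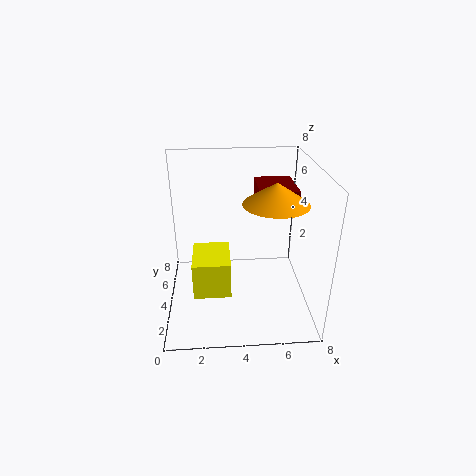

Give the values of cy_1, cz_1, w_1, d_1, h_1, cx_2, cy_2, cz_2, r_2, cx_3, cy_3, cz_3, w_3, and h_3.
cy_1 = 2
cz_1 = 1.5
w_1 = 2
d_1 = 2.5
h_1 = 2
cx_2 = 5.5
cy_2 = 1.5
cz_2 = 7
r_2 = 1.5
cx_3 = 5
cy_3 = 3
cz_3 = 6
w_3 = 2
h_3 = 1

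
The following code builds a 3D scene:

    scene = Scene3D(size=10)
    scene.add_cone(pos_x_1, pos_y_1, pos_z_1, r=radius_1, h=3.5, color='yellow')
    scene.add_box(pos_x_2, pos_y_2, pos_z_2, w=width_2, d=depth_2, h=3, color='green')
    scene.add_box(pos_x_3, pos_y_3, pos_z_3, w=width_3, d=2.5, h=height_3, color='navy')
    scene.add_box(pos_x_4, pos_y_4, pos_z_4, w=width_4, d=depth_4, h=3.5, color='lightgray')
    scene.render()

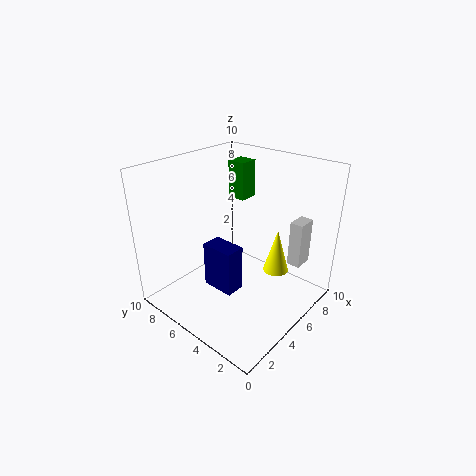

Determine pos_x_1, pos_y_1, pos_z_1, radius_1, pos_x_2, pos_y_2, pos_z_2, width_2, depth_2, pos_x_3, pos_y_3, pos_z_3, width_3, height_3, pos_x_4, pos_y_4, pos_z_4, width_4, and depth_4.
pos_x_1 = 8.5
pos_y_1 = 4
pos_z_1 = 1
radius_1 = 1
pos_x_2 = 8.5
pos_y_2 = 7.5
pos_z_2 = 6
width_2 = 1.5
depth_2 = 1.5
pos_x_3 = 4
pos_y_3 = 5
pos_z_3 = 0.5
width_3 = 1.5
height_3 = 3.5
pos_x_4 = 8.5
pos_y_4 = 2
pos_z_4 = 2
width_4 = 1.5
depth_4 = 1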